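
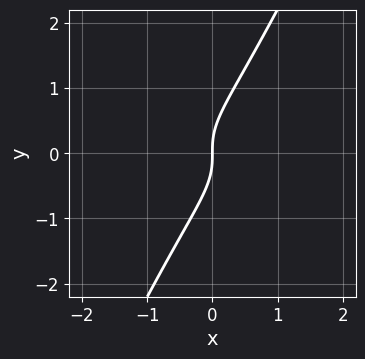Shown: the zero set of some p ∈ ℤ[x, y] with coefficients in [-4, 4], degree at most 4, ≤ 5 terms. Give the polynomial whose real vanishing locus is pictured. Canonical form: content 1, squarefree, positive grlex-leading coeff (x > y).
First, degree: no degree-2 curve has this shape, so deg p = 3.
Next, from the visible intercepts: one y-axis crossing is at y = 0; it meets the x-axis at x = 0 (among the integer gridlines).
Finally, putting this together gives p.

2*x*y^2 - y^3 + x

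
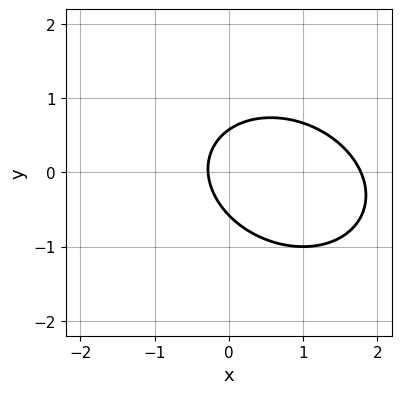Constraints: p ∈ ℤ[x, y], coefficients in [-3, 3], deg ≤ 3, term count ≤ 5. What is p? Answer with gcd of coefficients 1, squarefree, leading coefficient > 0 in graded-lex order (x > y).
2*x^2 + x*y + 3*y^2 - 3*x - 1

deg p = 2. No degree-1 curve has this shape.
The integer polynomial consistent with all of this is the stated p.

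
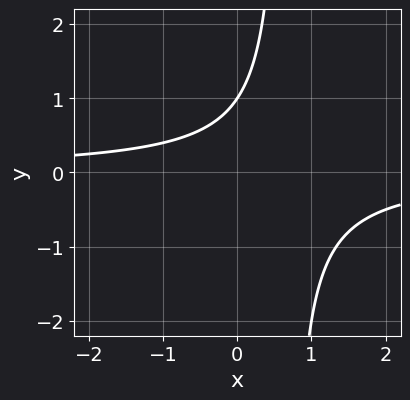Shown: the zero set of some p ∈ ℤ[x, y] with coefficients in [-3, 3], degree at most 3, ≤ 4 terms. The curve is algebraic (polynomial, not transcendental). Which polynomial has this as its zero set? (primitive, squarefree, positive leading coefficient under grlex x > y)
1. deg p = 2. The shape is more complex than any degree-1 curve.
2. From the axis intercepts and sections: it meets the y-axis at y = 1 (among the integer gridlines); no x-intercept at any integer in the box.
3. Fitting integer coefficients to these (and the overall shape) gives p.

3*x*y - 2*y + 2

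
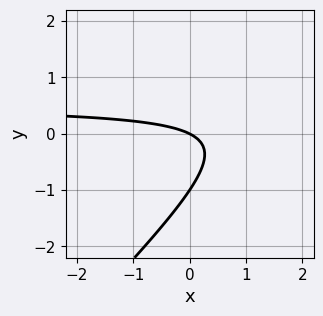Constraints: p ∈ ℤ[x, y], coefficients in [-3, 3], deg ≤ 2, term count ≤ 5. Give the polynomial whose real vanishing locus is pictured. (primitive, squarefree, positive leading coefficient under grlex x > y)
2*x*y - 2*y^2 - x - 2*y

1. Degree: a generic line meets the curve in up to 2 points, so deg p = 2.
2. From the axis intercepts and sections: the y-axis gridline crossings are at y ∈ {-1, 0}; it crosses the x-axis at the gridline x = 0.
3. Fitting integer coefficients to these (and the overall shape) gives p.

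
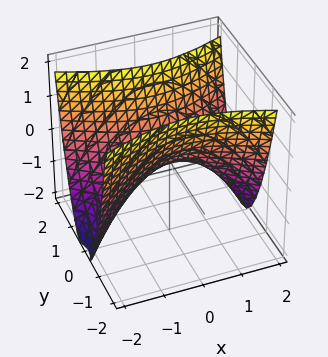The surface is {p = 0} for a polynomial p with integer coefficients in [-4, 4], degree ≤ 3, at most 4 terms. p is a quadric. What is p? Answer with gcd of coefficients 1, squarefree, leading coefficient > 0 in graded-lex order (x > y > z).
(a) deg p = 2. A saddle surface; a quadric.
(b) Symmetries: mirror symmetry x ↦ −x ⇒ only even powers of x; it's symmetric under y → −y, forcing even powers of y.
(c) From the visible intercepts: it crosses the z-axis at the gridline z = 0; it crosses the y-axis at the gridline y = 0; it meets the x-axis at x = 0 (among the integer gridlines).
(d) Assembling these constraints gives the stated polynomial.

x^2 - 3*y^2 + 2*z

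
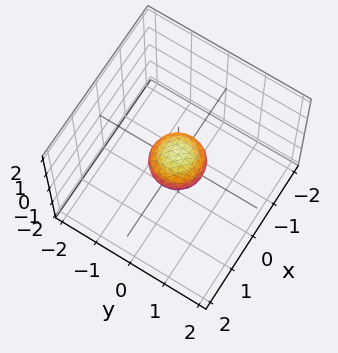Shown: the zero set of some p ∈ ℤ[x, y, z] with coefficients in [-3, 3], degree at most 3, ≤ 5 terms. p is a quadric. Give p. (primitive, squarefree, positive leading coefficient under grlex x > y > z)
2*x^2 + 2*y^2 + 3*z^2 - 1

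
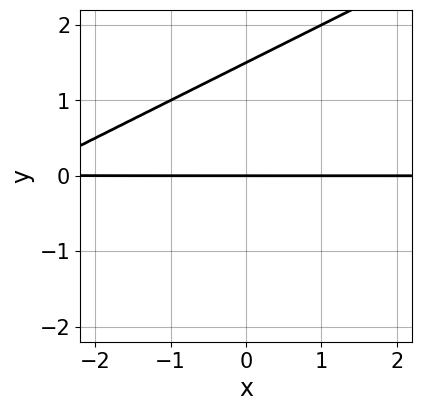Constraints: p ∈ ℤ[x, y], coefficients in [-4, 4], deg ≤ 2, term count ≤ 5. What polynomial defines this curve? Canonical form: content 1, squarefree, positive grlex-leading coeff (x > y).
x*y - 2*y^2 + 3*y

1. Degree: no degree-1 curve has this shape, so deg p = 2.
2. Observable constraints: one y-axis crossing is at y = 0; the visible x-axis segment lies entirely on the curve.
3. The integer polynomial consistent with all of this is the stated p.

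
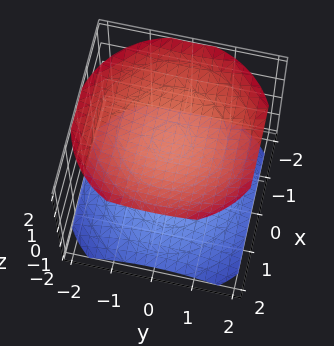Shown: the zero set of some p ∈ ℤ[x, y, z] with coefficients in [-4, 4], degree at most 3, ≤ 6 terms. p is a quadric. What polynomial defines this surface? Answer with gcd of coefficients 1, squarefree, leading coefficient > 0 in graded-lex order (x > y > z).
First, the picture has 2 separate pieces. Treating them together as one polynomial.
Then, deg p = 2. Two separate bowl-shaped sheets opening away from each other; a quadric.
Next, symmetries: rotational symmetry about the z-axis ⇒ p depends on x, y only through x² + y²; the z ↦ −z reflection is a symmetry, so z appears only in even powers.
Then, from the visible intercepts: the surface avoids every integer x-axis point in the box; it misses every integer gridline on the y-axis.
Finally, assembling these constraints gives the stated polynomial.

x^2 + y^2 - 2*z^2 + 3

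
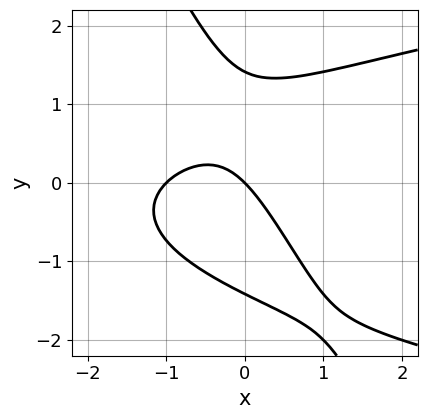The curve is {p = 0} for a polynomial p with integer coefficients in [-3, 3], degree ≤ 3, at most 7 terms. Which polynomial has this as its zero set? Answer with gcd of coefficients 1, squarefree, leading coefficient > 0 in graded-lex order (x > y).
2*x*y^2 + y^3 - 2*x^2 - 2*x - 2*y

(a) deg p = 3. No degree-2 curve has this shape.
(b) From the axis intercepts and sections: the x-axis gridline crossings are at x ∈ {-1, 0}; one y-axis crossing is at y = 0.
(c) Matching integer coefficients to the picture gives p.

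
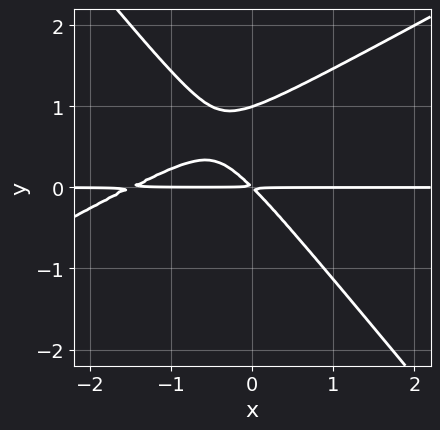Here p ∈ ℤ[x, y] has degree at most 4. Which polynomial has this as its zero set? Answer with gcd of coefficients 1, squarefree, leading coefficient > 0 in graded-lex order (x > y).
(a) The degree is 3 — a generic line meets the curve in up to 3 points.
(b) From the axis intercepts and sections: it crosses the y-axis at the gridline y = 1; the visible x-axis segment lies entirely on the curve.
(c) Solving for integer coefficients yields p as stated.

2*x^2*y - 2*x*y^2 - 3*y^3 + 3*x*y + 3*y^2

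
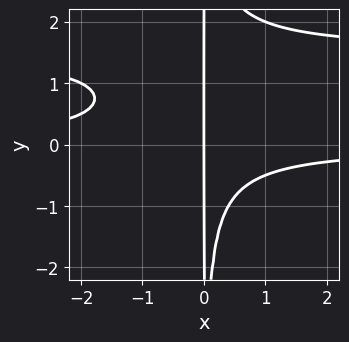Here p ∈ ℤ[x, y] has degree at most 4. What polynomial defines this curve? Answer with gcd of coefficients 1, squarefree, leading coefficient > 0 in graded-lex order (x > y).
2*x^2*y^2 - 3*x^2*y - 2*x

Degree: the shape is more complex than any degree-3 curve, so deg p = 4.
Observable constraints: it meets the x-axis at x = 0 (among the integer gridlines); every point of the y-axis in the box is on the curve.
Fitting integer coefficients to these (and the overall shape) gives p.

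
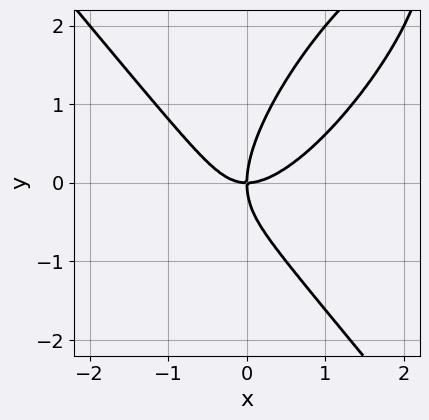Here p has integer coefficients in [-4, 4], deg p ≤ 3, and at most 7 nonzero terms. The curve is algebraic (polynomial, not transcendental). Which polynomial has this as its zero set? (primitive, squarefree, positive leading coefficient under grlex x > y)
2*x^3 - x^2*y - x*y^2 + y^3 - 2*x*y

The degree is 3 — the shape is more complex than any degree-2 curve.
Observable constraints: one y-axis crossing is at y = 0; it meets the x-axis at x = 0 (among the integer gridlines).
These observations pin down the coefficients.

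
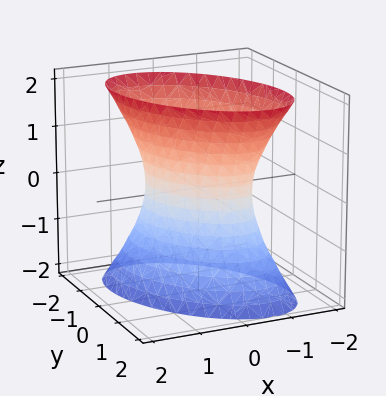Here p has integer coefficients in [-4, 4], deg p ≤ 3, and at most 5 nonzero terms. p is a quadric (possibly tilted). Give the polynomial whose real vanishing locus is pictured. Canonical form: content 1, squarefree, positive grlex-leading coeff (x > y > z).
3*x^2 + 2*x*y + 2*y^2 - z^2 - 2

1. The degree is 2 — the shape is more complex than any degree-1 surface.
2. Observable constraints: among the integer gridlines, it crosses the y-axis at y ∈ {-1, 1}; no z-intercept at any integer in the box.
3. Solving for integer coefficients yields p as stated.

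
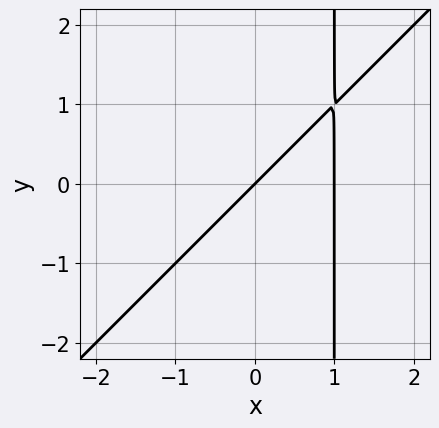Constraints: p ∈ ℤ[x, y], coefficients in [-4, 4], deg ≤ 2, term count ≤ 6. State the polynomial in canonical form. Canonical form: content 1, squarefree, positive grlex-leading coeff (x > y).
First, degree: the shape is more complex than any degree-1 curve, so deg p = 2.
Then, observable constraints: the x-axis gridline crossings are at x ∈ {0, 1}; it crosses the y-axis at the gridline y = 0.
Finally, these observations pin down the coefficients.

x^2 - x*y - x + y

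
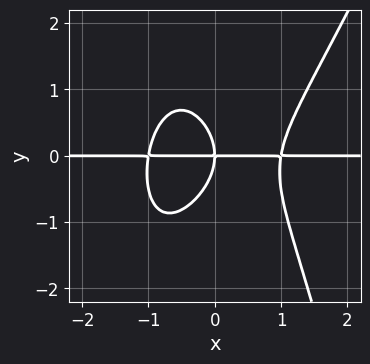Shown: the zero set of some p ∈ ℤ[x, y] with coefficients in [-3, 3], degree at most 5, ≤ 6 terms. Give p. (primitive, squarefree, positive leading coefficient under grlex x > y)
First, degree: no degree-3 curve has this shape, so deg p = 4.
Next, from the axis intercepts and sections: it crosses the y-axis at the gridline y = 0; every point of the x-axis in the box is on the curve.
Finally, assembling these constraints gives the stated polynomial.

3*x^3*y - x^2*y^2 - 2*y^3 - 3*x*y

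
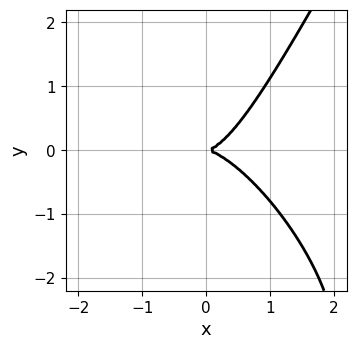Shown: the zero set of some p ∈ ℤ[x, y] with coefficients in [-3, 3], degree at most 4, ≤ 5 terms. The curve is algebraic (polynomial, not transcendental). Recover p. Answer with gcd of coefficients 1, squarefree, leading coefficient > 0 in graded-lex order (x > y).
3*x^3 + 2*x^2*y - y^3 - 3*y^2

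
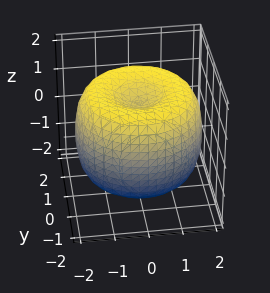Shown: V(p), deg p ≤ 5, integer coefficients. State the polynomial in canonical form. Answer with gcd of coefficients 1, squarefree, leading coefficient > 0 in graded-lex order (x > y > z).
x^4 + 2*x^2*y^2 + y^4 - 3*x^2 - 3*y^2 + 2*z^2 - 2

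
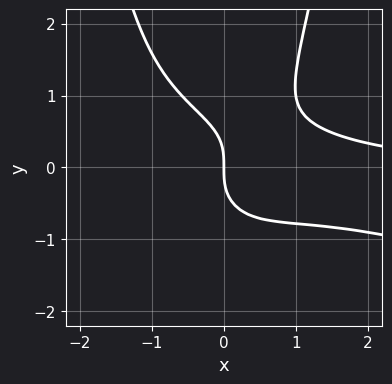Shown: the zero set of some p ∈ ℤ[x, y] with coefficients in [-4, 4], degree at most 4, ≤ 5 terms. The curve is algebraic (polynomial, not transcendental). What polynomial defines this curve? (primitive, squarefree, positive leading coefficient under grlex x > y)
x^3*y + 3*x^2*y^2 - 2*y^3 - 2*x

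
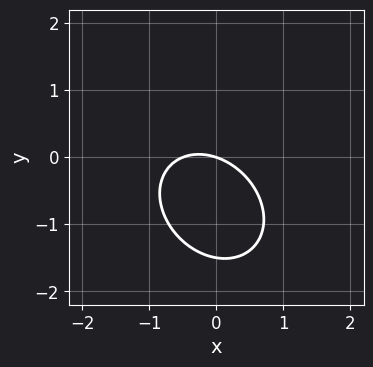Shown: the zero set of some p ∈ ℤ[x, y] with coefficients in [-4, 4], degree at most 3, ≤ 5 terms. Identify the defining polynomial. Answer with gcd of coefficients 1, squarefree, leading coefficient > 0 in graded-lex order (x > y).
2*x^2 + x*y + 2*y^2 + x + 3*y

(a) deg p = 2. The shape is more complex than any degree-1 curve.
(b) Reading off the gridlines: it crosses the y-axis at the gridline y = 0; it meets the x-axis at x = 0 (among the integer gridlines).
(c) Fitting integer coefficients to these (and the overall shape) gives p.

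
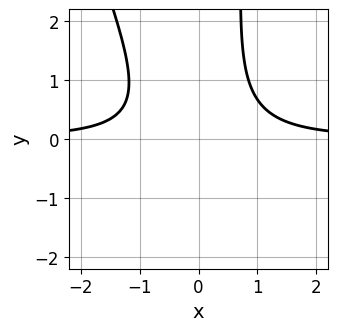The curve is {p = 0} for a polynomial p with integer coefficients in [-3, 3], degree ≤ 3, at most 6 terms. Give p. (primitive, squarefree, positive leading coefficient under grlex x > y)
3*x^2*y + x*y^2 - y^2 - 2

(a) The degree is 3 — a generic line meets the curve in up to 3 points.
(b) Observable constraints: no x-intercept at any integer in the box; it misses every integer gridline on the y-axis.
(c) Assembling these constraints gives the stated polynomial.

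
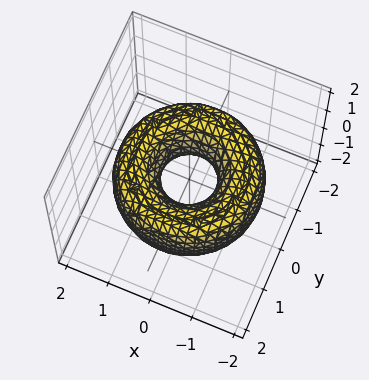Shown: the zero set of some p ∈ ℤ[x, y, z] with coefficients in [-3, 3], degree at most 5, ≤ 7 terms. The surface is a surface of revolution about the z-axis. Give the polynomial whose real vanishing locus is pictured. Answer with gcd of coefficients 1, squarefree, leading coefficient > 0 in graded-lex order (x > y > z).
x^4 + 2*x^2*y^2 + y^4 - 3*x^2 - 3*y^2 + 2*z^2 + 1

First, degree: the shape is more complex than any degree-3 surface, so deg p = 4.
Then, by symmetry, the surface is invariant under rotation about z: p = q(x² + y², z).
Next, from the axis intercepts and sections: a circular section at z = 0 has radius between 0 and 1; the surface avoids every integer z-axis point in the box.
Finally, solving for integer coefficients yields p as stated.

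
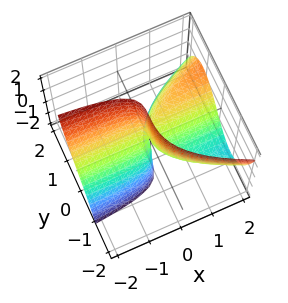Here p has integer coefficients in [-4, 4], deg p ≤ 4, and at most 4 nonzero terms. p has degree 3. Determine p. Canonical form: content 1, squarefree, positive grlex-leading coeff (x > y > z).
deg p = 3. No degree-2 surface has this shape.
From the axis intercepts and sections: the visible z-axis segment lies entirely on the surface; it crosses the y-axis at the gridline y = 0; every point of the x-axis in the box is on the surface.
Fitting integer coefficients to these (and the overall shape) gives p.

2*y^3 - 3*x*y + 2*x*z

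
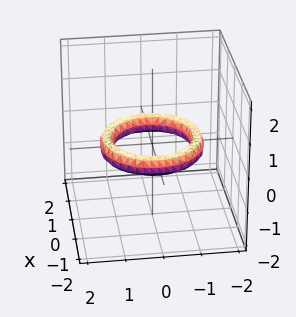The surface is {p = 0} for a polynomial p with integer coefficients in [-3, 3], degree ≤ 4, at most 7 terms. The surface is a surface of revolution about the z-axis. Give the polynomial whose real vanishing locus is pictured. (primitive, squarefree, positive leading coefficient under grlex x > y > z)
x^4 + 2*x^2*y^2 + y^4 - 3*x^2 - 3*y^2 + 3*z^2 + 2

1. deg p = 4. A generic line meets the surface in up to 4 points.
2. Symmetries: the z-axis is an axis of rotation, so x and y enter only as x² + y².
3. Checking where it meets the axes: no z-intercept at any integer in the box; a circular section at z = 0 has radius exactly 1.
4. The integer polynomial consistent with all of this is the stated p. Check: (0, -1, 0) on the y-axis lies on the surface, and p(0, -1, 0) = 0. ✓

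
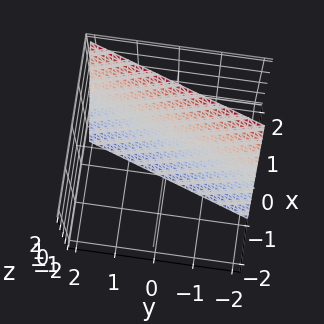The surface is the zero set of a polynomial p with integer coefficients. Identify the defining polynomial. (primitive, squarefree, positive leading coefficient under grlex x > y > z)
3*x - y - z - 2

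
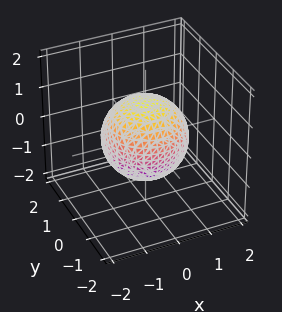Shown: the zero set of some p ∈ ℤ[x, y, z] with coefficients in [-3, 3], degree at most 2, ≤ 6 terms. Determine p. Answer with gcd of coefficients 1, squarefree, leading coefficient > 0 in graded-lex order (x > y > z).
2*x^2 + 2*y^2 + 2*z^2 - 3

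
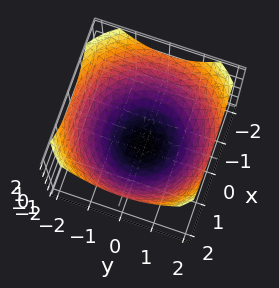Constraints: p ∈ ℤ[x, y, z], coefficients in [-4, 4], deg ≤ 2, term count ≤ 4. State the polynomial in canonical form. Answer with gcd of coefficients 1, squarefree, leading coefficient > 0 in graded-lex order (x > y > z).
x^2 + y^2 - 2*z - 3

deg p = 2. The shape is more complex than any degree-1 surface.
Symmetries: every cross-section ⟂ z is a circle, so x, y appear only via x² + y².
Against the integer gridlines: a circular section at z = 0 has radius between 1 and 2.
The integer polynomial consistent with all of this is the stated p.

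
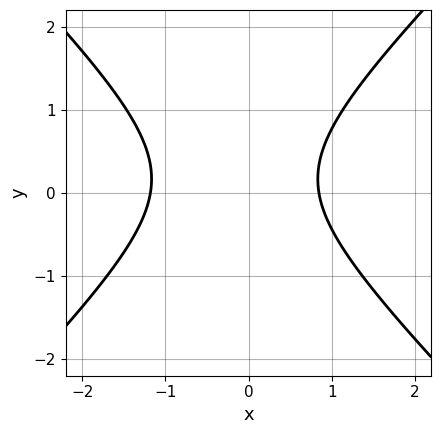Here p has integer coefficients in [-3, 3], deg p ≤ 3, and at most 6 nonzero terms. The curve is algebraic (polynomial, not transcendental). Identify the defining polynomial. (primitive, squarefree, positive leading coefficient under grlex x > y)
3*x^2 - 3*y^2 + x + y - 3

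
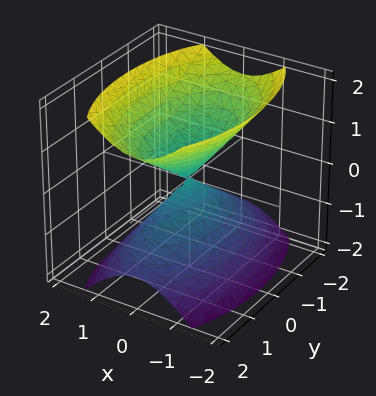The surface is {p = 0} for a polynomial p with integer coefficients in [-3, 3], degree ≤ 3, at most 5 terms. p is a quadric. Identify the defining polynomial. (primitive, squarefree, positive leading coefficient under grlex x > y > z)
3*x^2 + y^2 - 2*z^2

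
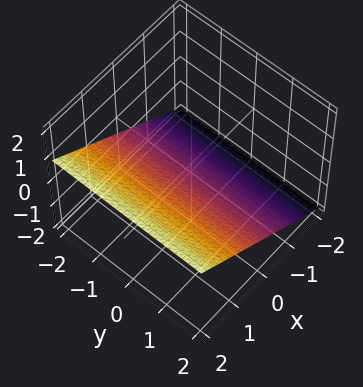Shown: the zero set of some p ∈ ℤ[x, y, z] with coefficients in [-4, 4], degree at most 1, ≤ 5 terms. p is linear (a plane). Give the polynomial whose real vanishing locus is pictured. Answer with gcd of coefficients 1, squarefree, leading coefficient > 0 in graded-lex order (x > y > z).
2*x - 3*z - 2

deg p = 1.
From the visible intercepts: it misses every integer gridline on the y-axis; it meets the x-axis at x = 1 (among the integer gridlines).
Matching integer coefficients to the picture gives p.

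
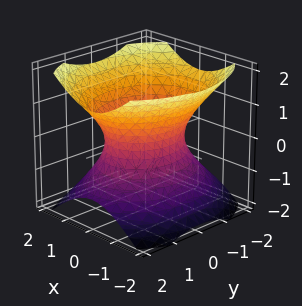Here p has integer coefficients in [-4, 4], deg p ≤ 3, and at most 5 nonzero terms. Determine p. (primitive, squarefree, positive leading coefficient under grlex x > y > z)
First, degree: one connected sheet with a waist; a quadric, so deg p = 2.
Next, symmetries: the y ↦ −y reflection is a symmetry, so y appears only in even powers; mirror symmetry x ↦ −x ⇒ only even powers of x; it's symmetric under z → −z, forcing even powers of z.
Then, from the axis intercepts and sections: among the integer gridlines, it crosses the x-axis at x ∈ {-1, 1}; it misses every integer gridline on the z-axis.
Finally, the integer polynomial consistent with all of this is the stated p.

3*x^2 + 2*y^2 - 3*z^2 - 3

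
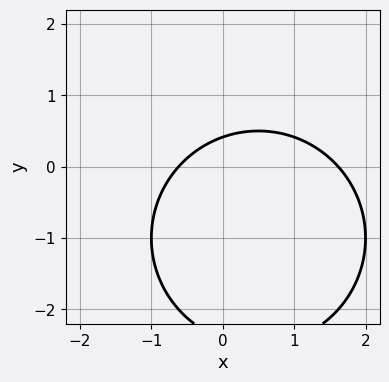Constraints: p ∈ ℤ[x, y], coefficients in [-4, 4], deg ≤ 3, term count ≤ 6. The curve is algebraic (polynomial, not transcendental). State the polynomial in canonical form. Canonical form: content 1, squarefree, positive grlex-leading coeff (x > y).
x^2 + y^2 - x + 2*y - 1

The degree is 2 — the shape is more complex than any degree-1 curve.
Matching integer coefficients to the picture gives p.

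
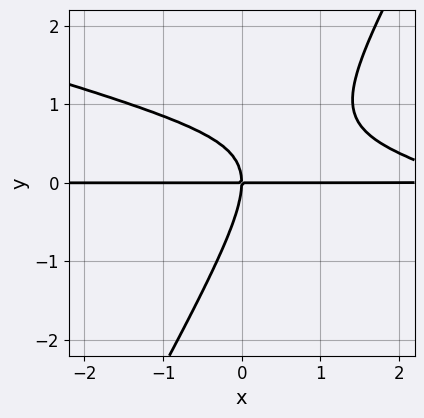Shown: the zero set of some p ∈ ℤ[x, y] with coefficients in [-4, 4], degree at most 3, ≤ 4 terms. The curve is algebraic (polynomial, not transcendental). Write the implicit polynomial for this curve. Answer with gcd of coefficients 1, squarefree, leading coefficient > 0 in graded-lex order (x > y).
1. Degree: no degree-2 curve has this shape, so deg p = 3.
2. Reading off the gridlines: every point of the x-axis in the box is on the curve; one y-axis crossing is at y = 0.
3. Together with the visible shape, these determine p as stated.

x^2*y + 3*x*y^2 - 2*y^3 - 3*x*y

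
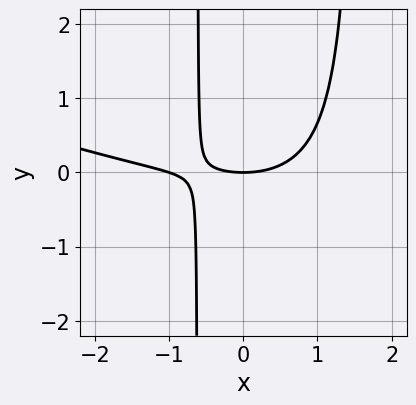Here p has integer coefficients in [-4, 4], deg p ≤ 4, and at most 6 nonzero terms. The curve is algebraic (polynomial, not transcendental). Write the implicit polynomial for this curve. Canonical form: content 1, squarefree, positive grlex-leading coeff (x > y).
x^3 + 3*x^2*y + x^2 - 3*x*y - 3*y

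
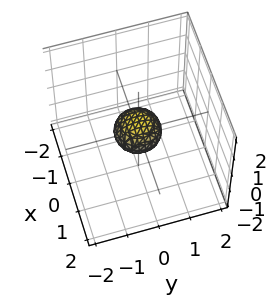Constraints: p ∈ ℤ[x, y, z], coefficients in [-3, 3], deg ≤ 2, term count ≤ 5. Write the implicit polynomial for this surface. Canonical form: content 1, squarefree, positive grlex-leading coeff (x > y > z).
2*x^2 + 2*y^2 + 3*z^2 - 1

(a) deg p = 2. Bounded and convex; a quadric.
(b) By symmetry, the surface is invariant under rotation about z: p = q(x² + y², z); the z ↦ −z reflection is a symmetry, so z appears only in even powers.
(c) From the axis intercepts and sections: a circular section at z = 0 has radius between 0 and 1.
(d) Fitting integer coefficients to these (and the overall shape) gives p.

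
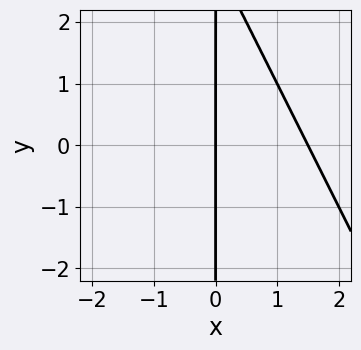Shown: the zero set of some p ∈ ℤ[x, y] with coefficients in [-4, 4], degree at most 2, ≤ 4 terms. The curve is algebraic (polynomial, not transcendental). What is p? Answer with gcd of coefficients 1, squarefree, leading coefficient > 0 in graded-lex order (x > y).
2*x^2 + x*y - 3*x

1. The degree is 2 — the shape is more complex than any degree-1 curve.
2. From the axis intercepts and sections: the visible y-axis segment lies entirely on the curve; one x-axis crossing is at x = 0.
3. These observations pin down the coefficients.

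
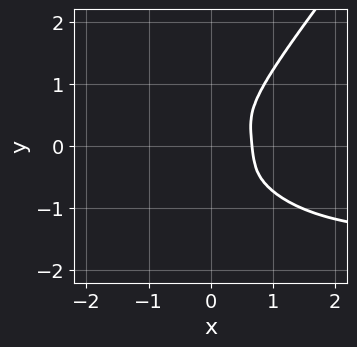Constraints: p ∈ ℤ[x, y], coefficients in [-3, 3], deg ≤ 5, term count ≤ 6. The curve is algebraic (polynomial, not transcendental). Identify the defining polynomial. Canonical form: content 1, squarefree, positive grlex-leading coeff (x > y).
1. deg p = 4. The shape is more complex than any degree-3 curve.
2. Solving for integer coefficients yields p as stated.

2*x^3*y - y^4 + 3*x^3 - x^2*y - 2*x^2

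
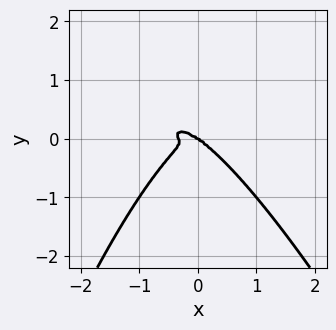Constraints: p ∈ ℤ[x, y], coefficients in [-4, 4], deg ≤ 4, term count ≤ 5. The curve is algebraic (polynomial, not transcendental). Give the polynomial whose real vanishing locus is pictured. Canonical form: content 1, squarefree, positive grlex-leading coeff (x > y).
1. deg p = 4.
2. From the visible intercepts: one x-axis crossing is at x = 0; it crosses the y-axis at the gridline y = 0.
3. The integer polynomial consistent with all of this is the stated p.

3*x^4 + x^3*y + x^3 + 3*y^3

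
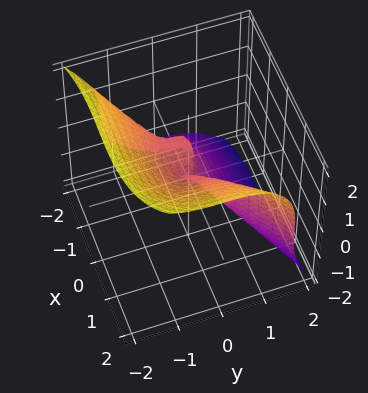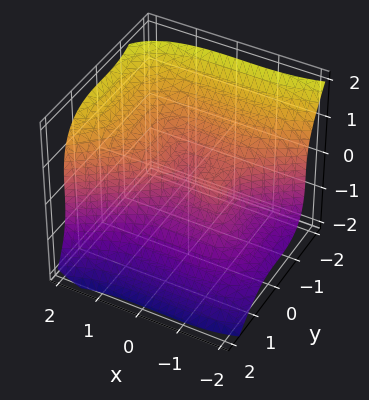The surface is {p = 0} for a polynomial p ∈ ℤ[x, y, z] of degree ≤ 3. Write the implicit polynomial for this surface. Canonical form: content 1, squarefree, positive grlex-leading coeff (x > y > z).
1. Degree: a generic line meets the surface in up to 3 points, so deg p = 3.
2. Against the integer gridlines: one y-axis crossing is at y = 0; among the integer gridlines, it crosses the x-axis at x ∈ {-1, 0}; it meets the z-axis at z = 0 (among the integer gridlines).
3. Together with the visible shape, these determine p as stated.

x^3 - 3*y^3 - 2*z^3 + x^2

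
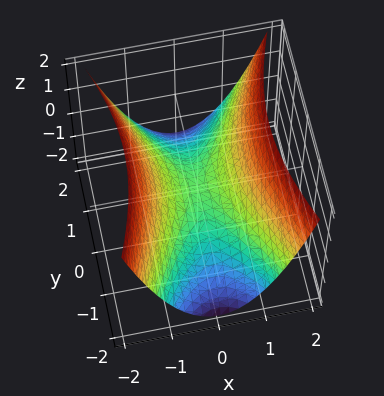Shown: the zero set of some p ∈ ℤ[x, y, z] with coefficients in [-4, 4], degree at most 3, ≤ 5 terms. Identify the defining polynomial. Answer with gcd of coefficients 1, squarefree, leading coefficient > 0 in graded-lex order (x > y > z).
3*x^2 - y^2 - 3*z

1. Degree: a saddle surface; a quadric, so deg p = 2.
2. Symmetries: the y ↦ −y reflection is a symmetry, so y appears only in even powers; the x ↦ −x reflection is a symmetry, so x appears only in even powers.
3. Against the integer gridlines: it meets the x-axis at x = 0 (among the integer gridlines); it meets the y-axis at y = 0 (among the integer gridlines).
4. Solving for integer coefficients yields p as stated.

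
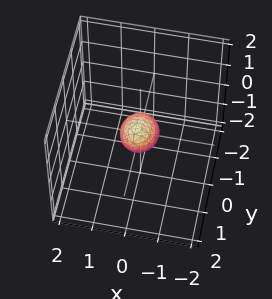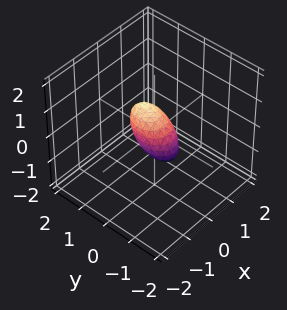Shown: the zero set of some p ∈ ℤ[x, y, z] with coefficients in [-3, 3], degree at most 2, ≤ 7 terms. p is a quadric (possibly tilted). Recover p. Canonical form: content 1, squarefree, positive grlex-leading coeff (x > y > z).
3*x^2 + 2*y^2 - 2*y*z + 2*z^2 - 1

(a) The degree is 2 — a generic line meets the surface in up to 2 points.
(b) The integer polynomial consistent with all of this is the stated p.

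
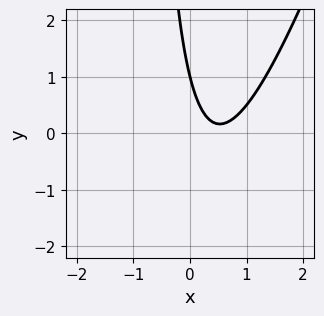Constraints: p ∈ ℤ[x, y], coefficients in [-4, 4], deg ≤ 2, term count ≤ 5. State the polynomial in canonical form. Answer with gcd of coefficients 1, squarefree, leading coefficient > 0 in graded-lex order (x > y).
3*x^2 - x*y - 3*x - y + 1

1. The degree is 2 — the shape is more complex than any degree-1 curve.
2. Reading off the gridlines: one y-axis crossing is at y = 1; the curve avoids every integer x-axis point in the box.
3. Together with the visible shape, these determine p as stated.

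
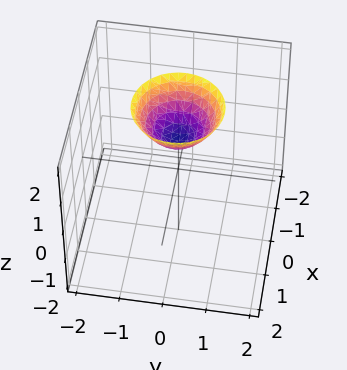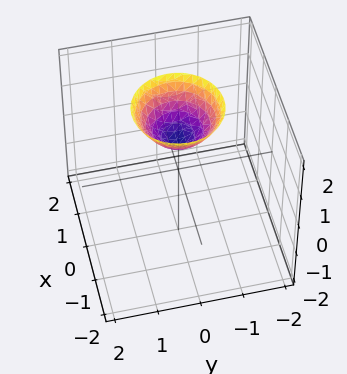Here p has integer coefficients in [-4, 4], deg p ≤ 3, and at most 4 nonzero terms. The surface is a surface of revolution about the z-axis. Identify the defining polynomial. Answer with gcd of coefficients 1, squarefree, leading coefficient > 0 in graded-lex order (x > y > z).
x^2 + y^2 - z + 1

The degree is 2 — a generic line meets the surface in up to 2 points.
Symmetry: every cross-section ⟂ z is a circle, so x, y appear only via x² + y².
Reading off the gridlines: the surface avoids every integer x-axis point in the box; it crosses the z-axis at the gridline z = 1; a circular section at z = 2 has radius exactly 1.
Solving for integer coefficients yields p as stated.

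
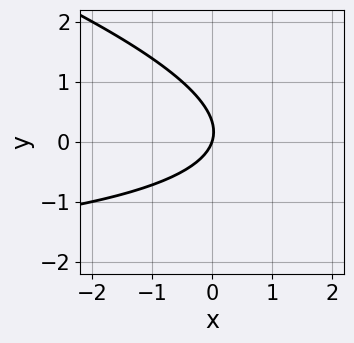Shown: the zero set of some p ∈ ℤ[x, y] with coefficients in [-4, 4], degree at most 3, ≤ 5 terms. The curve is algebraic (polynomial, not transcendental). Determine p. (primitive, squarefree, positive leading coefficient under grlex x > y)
x*y + 3*y^2 + 3*x - y

First, the degree is 2 — a generic line meets the curve in up to 2 points.
Then, against the integer gridlines: one y-axis crossing is at y = 0; it meets the x-axis at x = 0 (among the integer gridlines).
Finally, the integer polynomial consistent with all of this is the stated p.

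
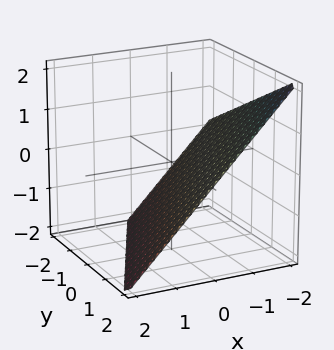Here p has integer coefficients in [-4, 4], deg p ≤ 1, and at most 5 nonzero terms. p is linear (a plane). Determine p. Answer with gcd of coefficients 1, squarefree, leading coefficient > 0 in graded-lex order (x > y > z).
(a) Degree: every cross-section is a straight line — this is a plane, so deg p = 1.
(b) Reading off the gridlines: one x-axis crossing is at x = -1; it meets the y-axis at y = 2 (among the integer gridlines).
(c) The integer polynomial consistent with all of this is the stated p.

2*x - y + 2*z + 2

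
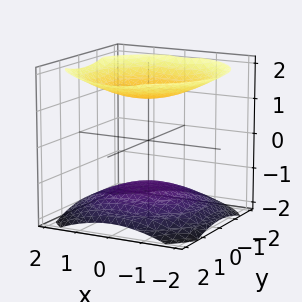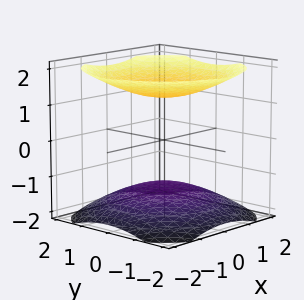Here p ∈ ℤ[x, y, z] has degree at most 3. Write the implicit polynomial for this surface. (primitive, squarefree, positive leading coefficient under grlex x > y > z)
x^2 + y^2 - 2*z^2 + 3

I count 2 distinct pieces. Treating them together as one polynomial.
deg p = 2. Two separate bowl-shaped sheets opening away from each other; a quadric.
Symmetries: rotational symmetry about the z-axis ⇒ p depends on x, y only through x² + y²; mirror symmetry z ↦ −z ⇒ only even powers of z.
Reading off the gridlines: no y-intercept at any integer in the box; it misses every integer gridline on the x-axis.
Putting this together gives p.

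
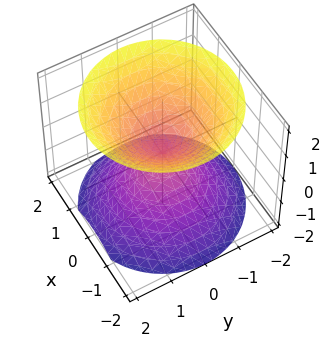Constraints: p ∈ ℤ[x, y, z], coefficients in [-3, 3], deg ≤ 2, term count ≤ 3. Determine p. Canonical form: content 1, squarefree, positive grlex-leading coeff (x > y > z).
x^2 + y^2 - z^2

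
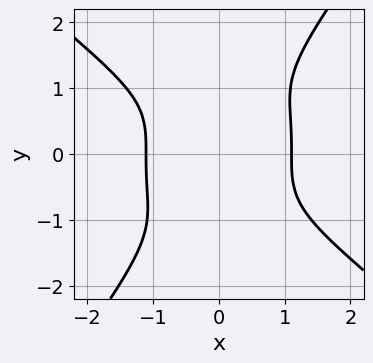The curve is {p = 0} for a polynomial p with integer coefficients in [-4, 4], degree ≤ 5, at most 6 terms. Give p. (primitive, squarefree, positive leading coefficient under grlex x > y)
The degree is 4 — the shape is more complex than any degree-3 curve.
Observable constraints: no y-intercept at any integer in the box.
Matching integer coefficients to the picture gives p.

2*x^4 + 2*x*y^3 - 2*y^4 - 3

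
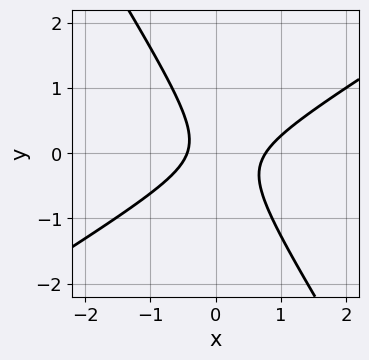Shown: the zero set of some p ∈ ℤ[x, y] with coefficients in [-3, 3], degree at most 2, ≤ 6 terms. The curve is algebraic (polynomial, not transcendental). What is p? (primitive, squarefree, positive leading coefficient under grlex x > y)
1. Degree: a generic line meets the curve in up to 2 points, so deg p = 2.
2. Observable constraints: the curve avoids every integer y-axis point in the box.
3. These observations pin down the coefficients.

3*x^2 - 3*x*y - 3*y^2 - x - 1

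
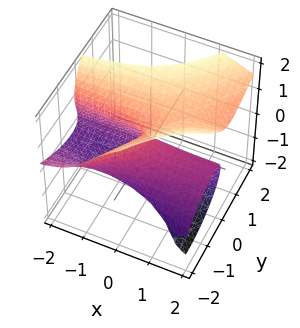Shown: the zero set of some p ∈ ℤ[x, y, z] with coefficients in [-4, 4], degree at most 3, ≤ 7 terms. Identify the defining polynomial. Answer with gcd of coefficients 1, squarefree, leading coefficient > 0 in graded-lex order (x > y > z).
2*x*y*z + 2*z^3 - 2*y^2 - 3*z^2 - 3*y

First, deg p = 3. A generic line meets the surface in up to 3 points.
Next, from the visible intercepts: it crosses the z-axis at the gridline z = 0; the visible x-axis segment lies entirely on the surface; it crosses the y-axis at the gridline y = 0.
Finally, solving for integer coefficients yields p as stated.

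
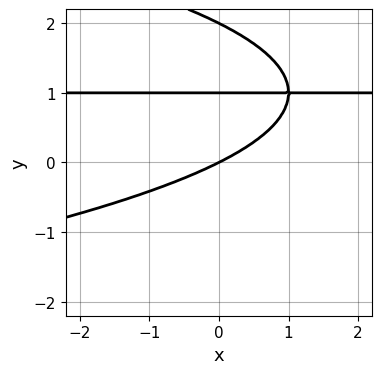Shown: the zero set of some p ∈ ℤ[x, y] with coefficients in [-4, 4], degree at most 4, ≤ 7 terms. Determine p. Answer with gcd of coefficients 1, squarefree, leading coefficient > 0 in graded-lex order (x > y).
y^3 + x*y - 3*y^2 - x + 2*y

1. The degree is 3 — a generic line meets the curve in up to 3 points.
2. From the axis intercepts and sections: one x-axis crossing is at x = 0; among the integer gridlines, it crosses the y-axis at y ∈ {0, 1, 2}.
3. These observations pin down the coefficients.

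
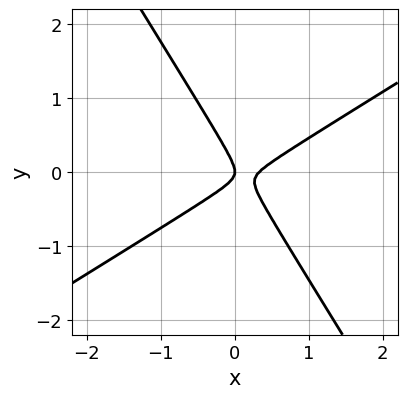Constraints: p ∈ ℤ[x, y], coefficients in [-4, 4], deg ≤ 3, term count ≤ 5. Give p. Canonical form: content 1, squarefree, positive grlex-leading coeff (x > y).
1. Degree: a generic line meets the curve in up to 2 points, so deg p = 2.
2. Observable constraints: it meets the y-axis at y = 0 (among the integer gridlines); it meets the x-axis at x = 0 (among the integer gridlines).
3. Putting this together gives p.

3*x^2 - 3*x*y - 3*y^2 - x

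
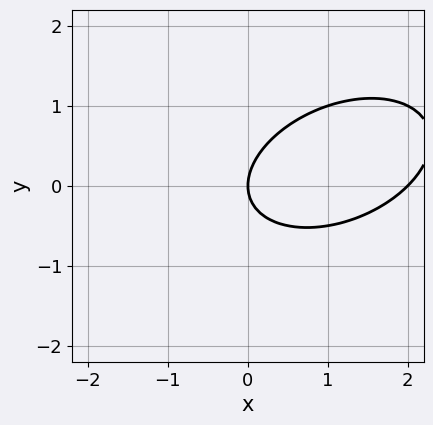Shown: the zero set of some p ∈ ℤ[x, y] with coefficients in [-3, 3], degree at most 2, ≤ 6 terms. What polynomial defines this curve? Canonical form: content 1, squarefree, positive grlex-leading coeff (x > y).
x^2 - x*y + 2*y^2 - 2*x

(a) The degree is 2 — no degree-1 curve has this shape.
(b) From the visible intercepts: it meets the y-axis at y = 0 (among the integer gridlines); the x-axis gridline crossings are at x ∈ {0, 2}.
(c) Fitting integer coefficients to these (and the overall shape) gives p.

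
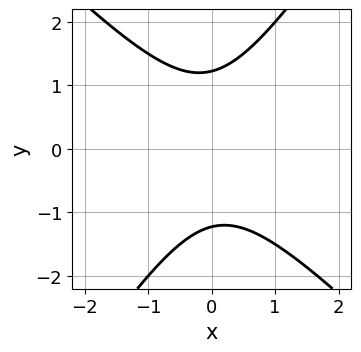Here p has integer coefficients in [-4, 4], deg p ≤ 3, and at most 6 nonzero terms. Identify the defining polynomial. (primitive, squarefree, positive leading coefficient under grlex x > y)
3*x^2 + x*y - 2*y^2 + 3

The degree is 2 — the shape is more complex than any degree-1 curve.
Reading off the gridlines: no x-intercept at any integer in the box.
The integer polynomial consistent with all of this is the stated p.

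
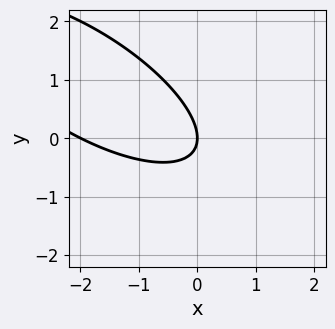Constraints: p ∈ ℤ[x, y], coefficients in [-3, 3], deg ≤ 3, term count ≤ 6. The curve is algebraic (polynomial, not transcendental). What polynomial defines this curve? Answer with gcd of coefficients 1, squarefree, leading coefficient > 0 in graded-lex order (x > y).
First, deg p = 2.
Next, from the axis intercepts and sections: the x-axis gridline crossings are at x ∈ {-2, 0}; one y-axis crossing is at y = 0.
Finally, together with the visible shape, these determine p as stated.

x^2 + 2*x*y + 2*y^2 + 2*x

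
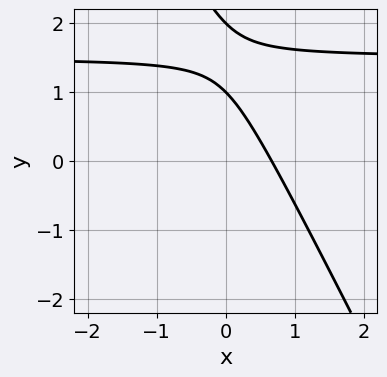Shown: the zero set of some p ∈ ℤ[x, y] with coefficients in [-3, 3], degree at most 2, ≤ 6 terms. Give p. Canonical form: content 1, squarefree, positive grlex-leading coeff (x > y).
2*x*y + y^2 - 3*x - 3*y + 2

Degree: the shape is more complex than any degree-1 curve, so deg p = 2.
Against the integer gridlines: the y-axis gridline crossings are at y ∈ {1, 2}.
Fitting integer coefficients to these (and the overall shape) gives p.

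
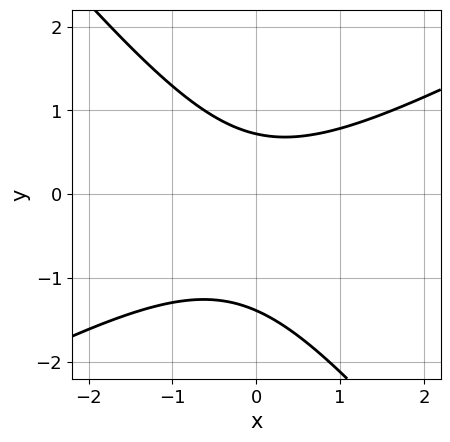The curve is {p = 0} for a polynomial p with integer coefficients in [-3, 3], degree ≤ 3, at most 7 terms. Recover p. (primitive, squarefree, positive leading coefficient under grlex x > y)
deg p = 2.
From the axis intercepts and sections: no x-intercept at any integer in the box.
Fitting integer coefficients to these (and the overall shape) gives p.

2*x^2 - 2*x*y - 3*y^2 - 2*y + 3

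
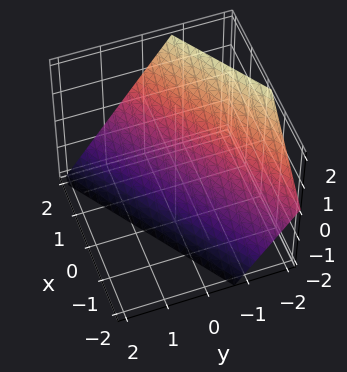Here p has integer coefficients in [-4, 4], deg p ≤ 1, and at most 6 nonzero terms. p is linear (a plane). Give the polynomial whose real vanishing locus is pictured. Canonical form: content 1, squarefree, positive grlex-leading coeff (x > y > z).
2*x - 3*y - 2*z - 2

Degree: the surface is flat (a plane), so deg p = 1.
From the axis intercepts and sections: it crosses the z-axis at the gridline z = -1; it crosses the x-axis at the gridline x = 1.
Assembling these constraints gives the stated polynomial.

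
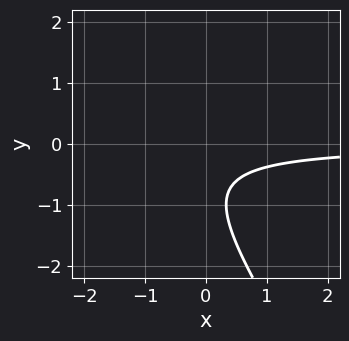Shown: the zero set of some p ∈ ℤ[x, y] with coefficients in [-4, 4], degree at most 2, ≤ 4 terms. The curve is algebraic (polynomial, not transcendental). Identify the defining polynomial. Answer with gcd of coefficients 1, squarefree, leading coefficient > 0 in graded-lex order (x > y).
1. Degree: a generic line meets the curve in up to 2 points, so deg p = 2.
2. Checking where it meets the axes: the curve avoids every integer x-axis point in the box; the curve avoids every integer y-axis point in the box.
3. Solving for integer coefficients yields p as stated.

3*x*y + 2*y^2 + 3*y + 2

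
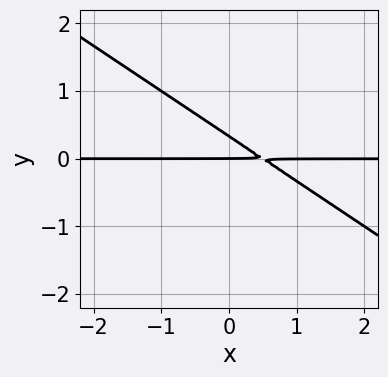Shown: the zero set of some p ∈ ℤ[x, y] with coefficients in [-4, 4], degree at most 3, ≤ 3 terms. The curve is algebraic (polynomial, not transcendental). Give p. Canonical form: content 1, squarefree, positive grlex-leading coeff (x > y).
2*x*y + 3*y^2 - y

(a) The degree is 2 — no degree-1 curve has this shape.
(b) Observable constraints: the visible x-axis segment lies entirely on the curve; one y-axis crossing is at y = 0.
(c) Fitting integer coefficients to these (and the overall shape) gives p.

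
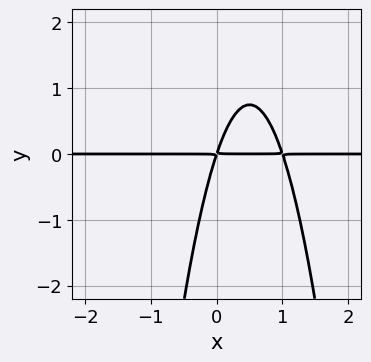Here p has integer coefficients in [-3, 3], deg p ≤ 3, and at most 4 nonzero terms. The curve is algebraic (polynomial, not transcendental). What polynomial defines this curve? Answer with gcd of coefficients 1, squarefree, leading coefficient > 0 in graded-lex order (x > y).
deg p = 3.
From the axis intercepts and sections: every point of the x-axis in the box is on the curve.
Matching integer coefficients to the picture gives p.

3*x^2*y - 3*x*y + y^2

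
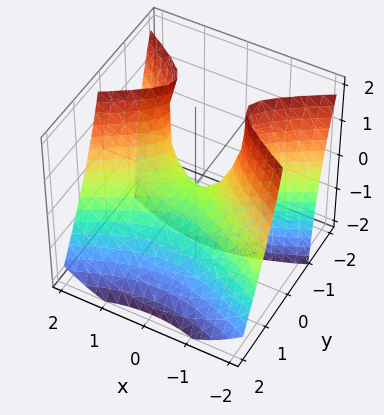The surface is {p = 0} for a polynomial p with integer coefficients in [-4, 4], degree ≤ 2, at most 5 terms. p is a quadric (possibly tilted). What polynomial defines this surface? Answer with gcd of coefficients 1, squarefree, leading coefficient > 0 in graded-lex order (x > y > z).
1. deg p = 2. No degree-1 surface has this shape.
2. From the axis intercepts and sections: it crosses the y-axis at the gridline y = 0; it meets the x-axis at x = 0 (among the integer gridlines); it crosses the z-axis at the gridline z = 0.
3. Solving for integer coefficients yields p as stated.

x^2 - 3*y^2 - 2*y*z - z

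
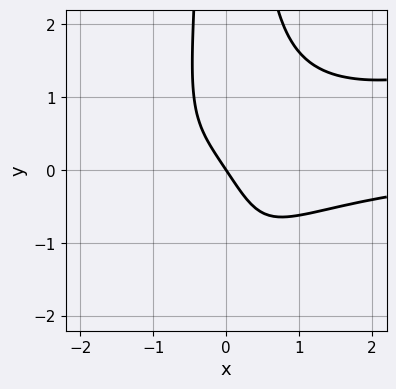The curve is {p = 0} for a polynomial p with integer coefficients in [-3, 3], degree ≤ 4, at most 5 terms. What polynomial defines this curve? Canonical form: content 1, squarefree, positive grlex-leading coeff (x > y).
x^3*y - 3*x^2*y^2 + 3*x + 2*y

Degree: no degree-3 curve has this shape, so deg p = 4.
Against the integer gridlines: it crosses the x-axis at the gridline x = 0; it crosses the y-axis at the gridline y = 0.
Fitting integer coefficients to these (and the overall shape) gives p.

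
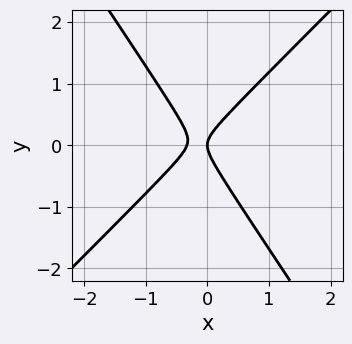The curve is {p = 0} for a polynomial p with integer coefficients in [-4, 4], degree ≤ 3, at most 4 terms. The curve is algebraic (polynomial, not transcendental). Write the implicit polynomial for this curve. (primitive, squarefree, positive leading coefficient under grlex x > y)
3*x^2 - x*y - 2*y^2 + x

(a) The degree is 2 — the shape is more complex than any degree-1 curve.
(b) Against the integer gridlines: one y-axis crossing is at y = 0; it meets the x-axis at x = 0 (among the integer gridlines).
(c) Solving for integer coefficients yields p as stated.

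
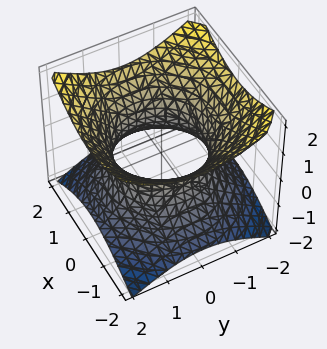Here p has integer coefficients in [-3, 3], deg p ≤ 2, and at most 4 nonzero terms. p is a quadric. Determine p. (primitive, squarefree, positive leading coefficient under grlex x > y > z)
2*x^2 + 2*y^2 - 3*z^2 - 3

(a) The degree is 2 — one connected sheet with a waist; a quadric.
(b) Symmetries: the z ↦ −z reflection is a symmetry, so z appears only in even powers; the z-axis is an axis of rotation, so x and y enter only as x² + y².
(c) Reading off the gridlines: no z-intercept at any integer in the box; a circular section at z = 0 has radius between 1 and 2.
(d) Matching integer coefficients to the picture gives p.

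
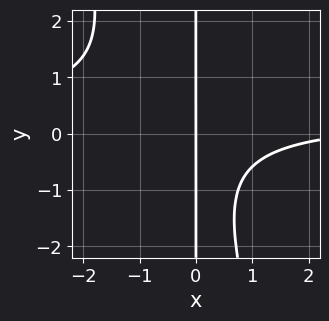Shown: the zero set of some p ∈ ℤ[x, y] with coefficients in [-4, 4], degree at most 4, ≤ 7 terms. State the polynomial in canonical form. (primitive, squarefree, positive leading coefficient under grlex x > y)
(a) The degree is 3 — a generic line meets the curve in up to 3 points.
(b) Against the integer gridlines: it meets the x-axis at x = 0 (among the integer gridlines); the visible y-axis segment lies entirely on the curve.
(c) Matching integer coefficients to the picture gives p.

3*x^2*y + x*y^2 - x^2 + x*y + 3*x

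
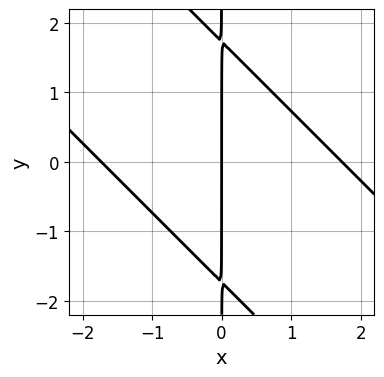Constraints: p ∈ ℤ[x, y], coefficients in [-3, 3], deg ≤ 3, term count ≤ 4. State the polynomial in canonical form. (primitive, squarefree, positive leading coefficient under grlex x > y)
x^3 + 2*x^2*y + x*y^2 - 3*x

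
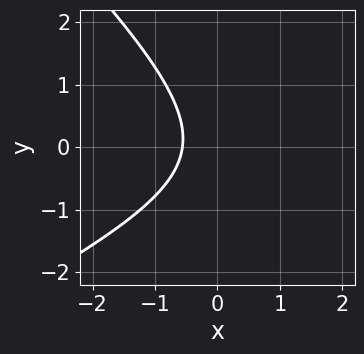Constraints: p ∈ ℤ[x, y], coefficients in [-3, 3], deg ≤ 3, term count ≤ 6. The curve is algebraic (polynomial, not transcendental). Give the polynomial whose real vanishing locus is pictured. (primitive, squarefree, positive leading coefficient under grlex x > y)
Degree: a generic line meets the curve in up to 2 points, so deg p = 2.
Against the integer gridlines: no y-intercept at any integer in the box.
Together with the visible shape, these determine p as stated.

x^2 - x*y - 2*y^2 - 3*x - 2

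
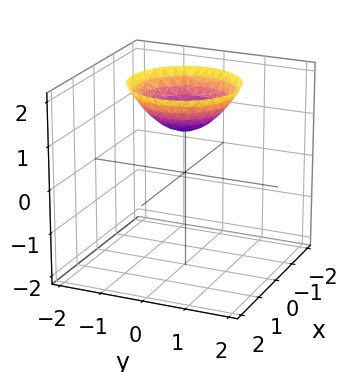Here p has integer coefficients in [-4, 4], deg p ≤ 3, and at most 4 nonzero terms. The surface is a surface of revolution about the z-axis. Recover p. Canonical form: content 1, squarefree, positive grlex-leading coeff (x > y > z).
2*x^2 + 2*y^2 - 3*z + 3

1. Degree: the shape is more complex than any degree-1 surface, so deg p = 2.
2. Symmetries: every cross-section ⟂ z is a circle, so x, y appear only via x² + y².
3. Reading off the gridlines: it crosses the z-axis at the gridline z = 1; it misses every integer gridline on the x-axis; a circular section at z = 2 has radius between 1 and 2; it misses every integer gridline on the y-axis.
4. Solving for integer coefficients yields p as stated.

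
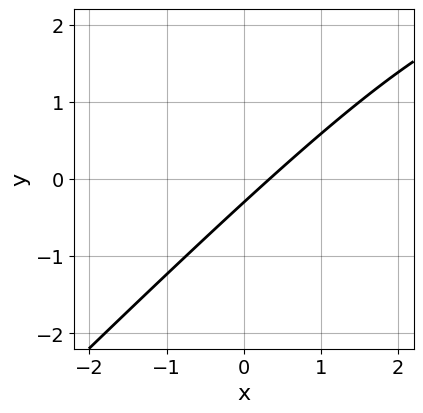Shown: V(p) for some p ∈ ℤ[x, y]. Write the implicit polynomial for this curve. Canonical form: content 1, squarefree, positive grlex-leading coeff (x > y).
First, degree: no degree-1 curve has this shape, so deg p = 2.
Finally, the integer polynomial consistent with all of this is the stated p.

x*y - y^2 - 3*x + 3*y + 1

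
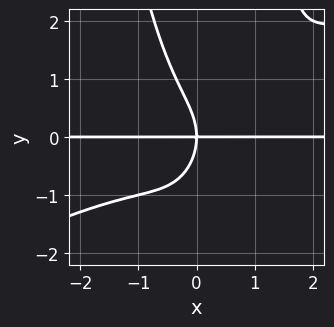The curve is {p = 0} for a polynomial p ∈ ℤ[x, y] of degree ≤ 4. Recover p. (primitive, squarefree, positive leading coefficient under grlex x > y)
x^3*y - 2*x^2*y^2 + y^3 + 2*x*y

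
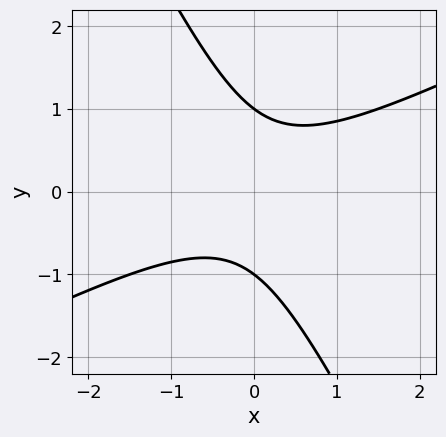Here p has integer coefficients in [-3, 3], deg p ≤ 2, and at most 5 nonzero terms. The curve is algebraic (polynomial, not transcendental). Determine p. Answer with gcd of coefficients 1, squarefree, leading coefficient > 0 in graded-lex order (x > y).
2*x^2 - 3*x*y - 2*y^2 + 2

(a) Degree: a generic line meets the curve in up to 2 points, so deg p = 2.
(b) Reading off the gridlines: no x-intercept at any integer in the box; among the integer gridlines, it crosses the y-axis at y ∈ {-1, 1}.
(c) These observations pin down the coefficients.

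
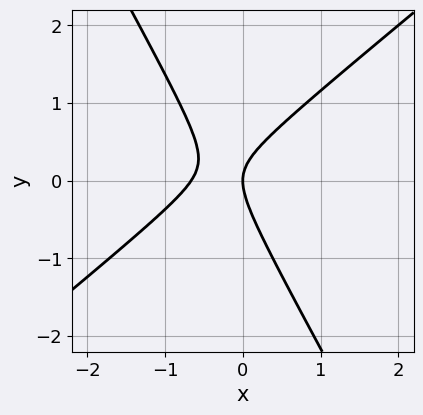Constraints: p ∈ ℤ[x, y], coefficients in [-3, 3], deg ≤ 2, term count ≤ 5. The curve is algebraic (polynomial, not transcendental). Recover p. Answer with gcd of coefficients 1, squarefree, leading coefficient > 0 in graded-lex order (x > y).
3*x^2 - 2*x*y - 2*y^2 + 2*x

(a) deg p = 2. No degree-1 curve has this shape.
(b) From the visible intercepts: it meets the x-axis at x = 0 (among the integer gridlines); it crosses the y-axis at the gridline y = 0.
(c) These observations pin down the coefficients.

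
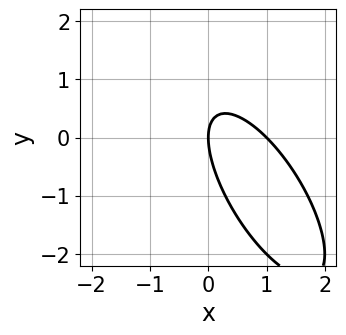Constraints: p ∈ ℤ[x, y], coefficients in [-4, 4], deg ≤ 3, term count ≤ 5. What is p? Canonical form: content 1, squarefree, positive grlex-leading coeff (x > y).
2*x^2 + 2*x*y + y^2 - 2*x

First, the degree is 2 — the shape is more complex than any degree-1 curve.
Then, from the visible intercepts: one y-axis crossing is at y = 0; among the integer gridlines, it crosses the x-axis at x ∈ {0, 1}.
Finally, solving for integer coefficients yields p as stated.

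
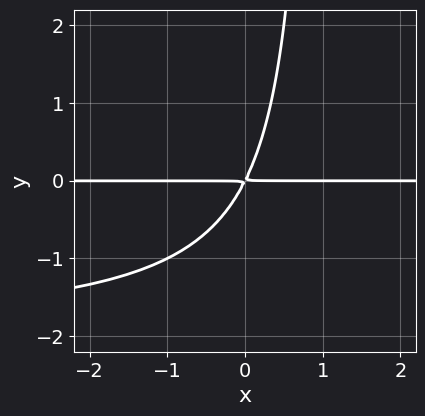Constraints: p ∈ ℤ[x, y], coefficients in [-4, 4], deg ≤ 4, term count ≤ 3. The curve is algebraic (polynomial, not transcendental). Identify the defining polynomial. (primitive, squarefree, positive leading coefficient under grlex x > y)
x*y^2 + 2*x*y - y^2

deg p = 3.
From the axis intercepts and sections: every point of the x-axis in the box is on the curve.
Putting this together gives p.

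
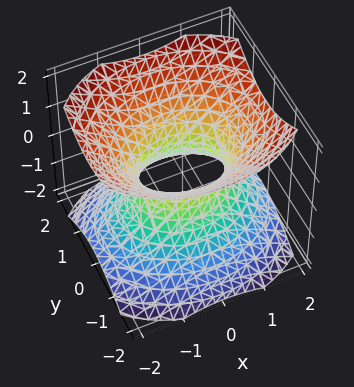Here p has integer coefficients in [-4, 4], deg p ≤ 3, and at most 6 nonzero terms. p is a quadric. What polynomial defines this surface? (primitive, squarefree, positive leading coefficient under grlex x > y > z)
2*x^2 + 3*y^2 - 3*z^2 - 2

deg p = 2. An hourglass — one-sheet hyperboloid; a quadric.
Symmetries: the z ↦ −z reflection is a symmetry, so z appears only in even powers; the x ↦ −x reflection is a symmetry, so x appears only in even powers; mirror symmetry y ↦ −y ⇒ only even powers of y.
Reading off the gridlines: the surface avoids every integer z-axis point in the box; among the integer gridlines, it crosses the x-axis at x ∈ {-1, 1}.
Fitting integer coefficients to these (and the overall shape) gives p.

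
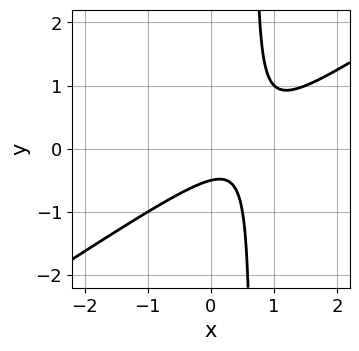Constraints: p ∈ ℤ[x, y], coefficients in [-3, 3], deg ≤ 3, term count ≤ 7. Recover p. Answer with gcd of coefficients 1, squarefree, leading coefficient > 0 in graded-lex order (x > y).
2*x^2 - 3*x*y - 2*x + 2*y + 1

deg p = 2. The shape is more complex than any degree-1 curve.
From the axis intercepts and sections: the curve avoids every integer x-axis point in the box.
These observations pin down the coefficients.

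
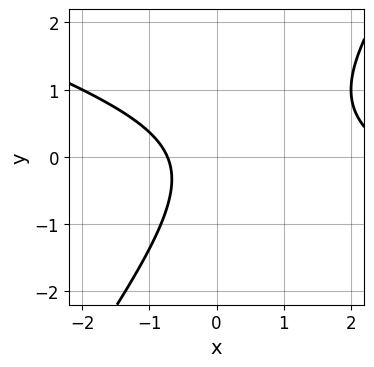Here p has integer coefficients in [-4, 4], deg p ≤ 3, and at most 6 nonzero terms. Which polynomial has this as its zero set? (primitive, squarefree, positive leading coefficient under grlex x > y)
First, degree: no degree-1 curve has this shape, so deg p = 2.
Next, reading off the gridlines: no y-intercept at any integer in the box.
Finally, the integer polynomial consistent with all of this is the stated p.

x^2 + 2*x*y - 2*y^2 - 2*x - 2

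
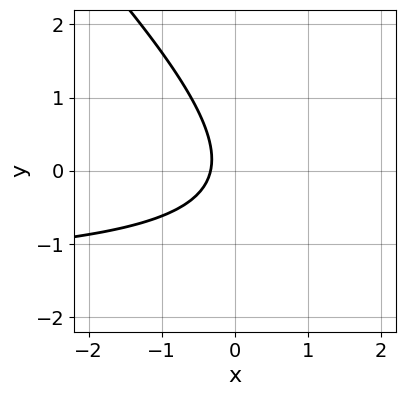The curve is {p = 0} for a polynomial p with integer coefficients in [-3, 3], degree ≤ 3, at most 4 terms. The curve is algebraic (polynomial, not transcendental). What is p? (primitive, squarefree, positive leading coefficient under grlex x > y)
2*x*y + 2*y^2 + 3*x + 1

First, deg p = 2.
Then, from the visible intercepts: the curve avoids every integer y-axis point in the box.
Finally, assembling these constraints gives the stated polynomial.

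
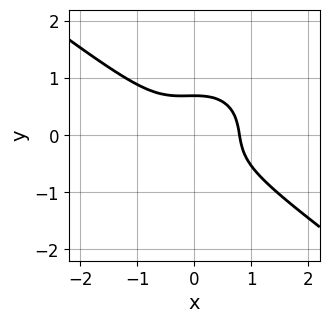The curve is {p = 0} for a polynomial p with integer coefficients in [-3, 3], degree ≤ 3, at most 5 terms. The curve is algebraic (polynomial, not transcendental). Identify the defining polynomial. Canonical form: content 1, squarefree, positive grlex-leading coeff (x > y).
2*x^3 + x^2*y + 3*y^3 - 1

First, degree: no degree-2 curve has this shape, so deg p = 3.
Finally, putting this together gives p.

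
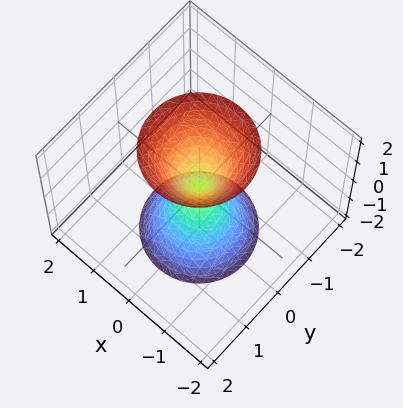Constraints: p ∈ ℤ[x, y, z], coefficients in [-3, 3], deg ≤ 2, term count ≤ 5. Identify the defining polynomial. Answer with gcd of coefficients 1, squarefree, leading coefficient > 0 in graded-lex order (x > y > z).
First, the picture has 2 separate pieces. Treating them together as one polynomial.
Next, degree: a double cone through the origin; a quadric, so deg p = 2.
Next, by symmetry, the surface is invariant under rotation about z: p = q(x² + y², z); the z ↦ −z reflection is a symmetry, so z appears only in even powers.
Next, from the axis intercepts and sections: one x-axis crossing is at x = 0; a circular section at z = -2 has radius between 1 and 2; one y-axis crossing is at y = 0; it meets the z-axis at z = 0 (among the integer gridlines).
Finally, putting this together gives p.

3*x^2 + 3*y^2 - z^2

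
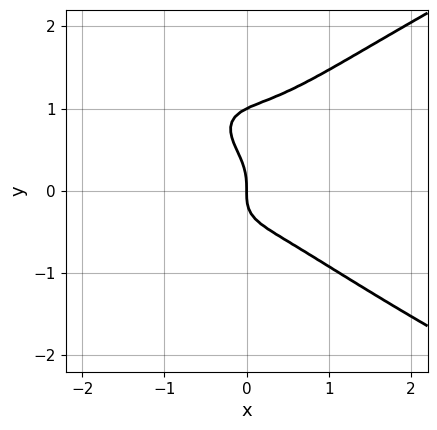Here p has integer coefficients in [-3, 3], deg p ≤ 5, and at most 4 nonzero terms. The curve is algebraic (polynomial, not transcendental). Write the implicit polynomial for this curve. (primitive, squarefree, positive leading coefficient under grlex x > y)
1. The degree is 4 — the shape is more complex than any degree-3 curve.
2. Against the integer gridlines: among the integer gridlines, it crosses the y-axis at y ∈ {0, 1}; one x-axis crossing is at x = 0.
3. These observations pin down the coefficients.

2*y^4 - 2*x^3 - 2*y^3 - x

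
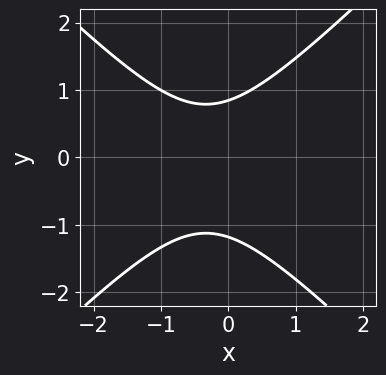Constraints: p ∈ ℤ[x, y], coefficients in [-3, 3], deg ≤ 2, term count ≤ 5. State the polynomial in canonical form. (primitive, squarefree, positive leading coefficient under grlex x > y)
3*x^2 - 3*y^2 + 2*x - y + 3

First, deg p = 2. The shape is more complex than any degree-1 curve.
Then, from the visible intercepts: it misses every integer gridline on the x-axis.
Finally, putting this together gives p.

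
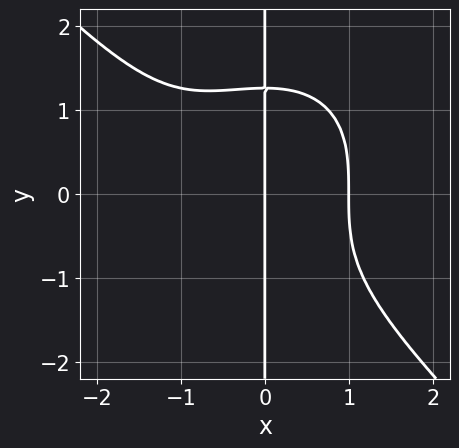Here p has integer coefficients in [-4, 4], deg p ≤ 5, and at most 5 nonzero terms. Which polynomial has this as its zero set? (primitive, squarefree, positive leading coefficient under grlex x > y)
First, degree: a generic line meets the curve in up to 4 points, so deg p = 4.
Next, from the axis intercepts and sections: the x-axis gridline crossings are at x ∈ {0, 1}; every point of the y-axis in the box is on the curve.
Finally, putting this together gives p.

x^4 + x*y^3 + x^3 - 2*x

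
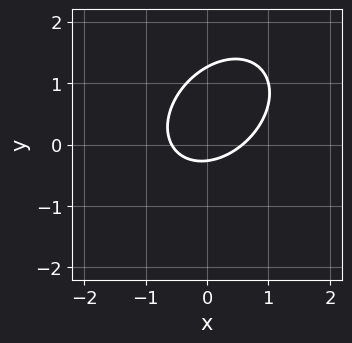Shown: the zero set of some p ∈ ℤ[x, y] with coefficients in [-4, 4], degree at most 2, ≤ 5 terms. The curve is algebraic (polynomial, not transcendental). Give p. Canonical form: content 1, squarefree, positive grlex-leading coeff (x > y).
3*x^2 - 2*x*y + 3*y^2 - 3*y - 1

(a) Degree: a generic line meets the curve in up to 2 points, so deg p = 2.
(b) Matching integer coefficients to the picture gives p.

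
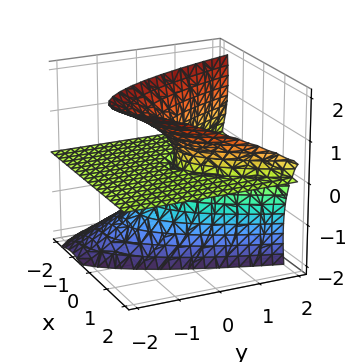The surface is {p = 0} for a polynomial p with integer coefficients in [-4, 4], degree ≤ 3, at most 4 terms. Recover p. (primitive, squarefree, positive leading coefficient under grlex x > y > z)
The degree is 3 — no degree-2 surface has this shape.
Observable constraints: it meets the z-axis at z = 0 (among the integer gridlines); every point of the x-axis in the box is on the surface.
Matching integer coefficients to the picture gives p.

2*x^2*z - 2*x*z^2 - z^3 - 3*y*z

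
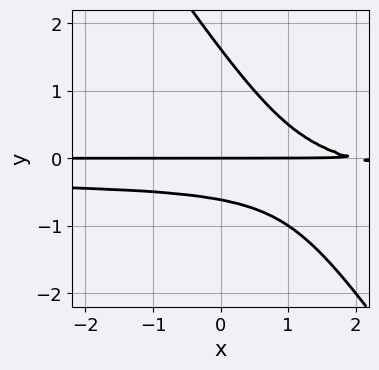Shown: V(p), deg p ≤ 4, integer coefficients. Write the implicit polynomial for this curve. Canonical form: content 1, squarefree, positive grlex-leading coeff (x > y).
1. Degree: no degree-2 curve has this shape, so deg p = 3.
2. From the visible intercepts: every point of the x-axis in the box is on the curve; one y-axis crossing is at y = 0.
3. The integer polynomial consistent with all of this is the stated p.

3*x*y^2 + 2*y^3 + x*y - 2*y^2 - 2*y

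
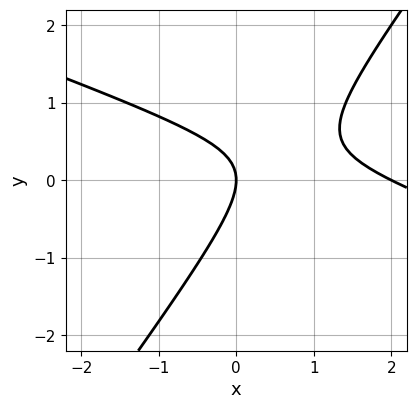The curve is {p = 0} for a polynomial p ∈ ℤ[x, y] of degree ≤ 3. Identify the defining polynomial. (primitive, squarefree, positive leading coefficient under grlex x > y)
x^2 + 2*x*y - 2*y^2 - 2*x

The degree is 2 — the shape is more complex than any degree-1 curve.
Against the integer gridlines: among the integer gridlines, it crosses the x-axis at x ∈ {0, 2}; one y-axis crossing is at y = 0.
Assembling these constraints gives the stated polynomial.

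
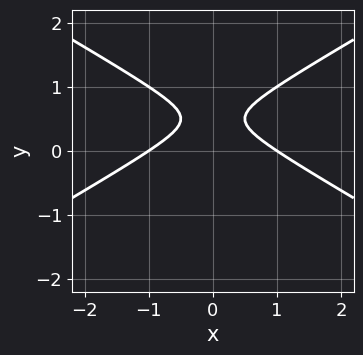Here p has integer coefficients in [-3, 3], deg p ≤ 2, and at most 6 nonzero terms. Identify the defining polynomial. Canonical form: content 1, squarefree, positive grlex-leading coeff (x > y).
x^2 - 3*y^2 + 3*y - 1

1. The degree is 2 — the shape is more complex than any degree-1 curve.
2. Symmetries: it's symmetric under x → −x, forcing even powers of x.
3. Reading off the gridlines: no y-intercept at any integer in the box; the x-axis gridline crossings are at x ∈ {-1, 1}.
4. Fitting integer coefficients to these (and the overall shape) gives p.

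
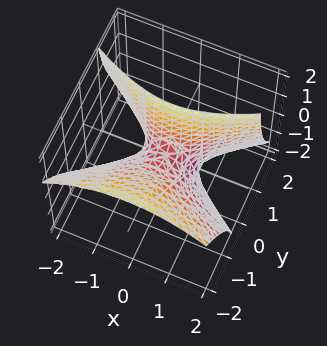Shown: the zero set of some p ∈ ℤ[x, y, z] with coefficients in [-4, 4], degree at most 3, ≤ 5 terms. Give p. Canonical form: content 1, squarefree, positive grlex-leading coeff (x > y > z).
x^2 - 2*y^2 - 2*y*z + z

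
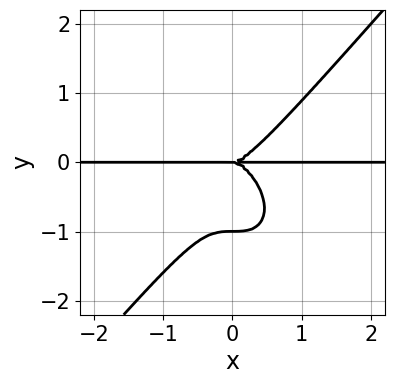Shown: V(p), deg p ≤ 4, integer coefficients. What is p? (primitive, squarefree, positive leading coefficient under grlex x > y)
deg p = 4. A generic line meets the curve in up to 4 points.
Checking where it meets the axes: among the integer gridlines, it crosses the y-axis at y ∈ {-1, 0}; the visible x-axis segment lies entirely on the curve.
Assembling these constraints gives the stated polynomial.

3*x^3*y - 2*y^4 - 2*y^3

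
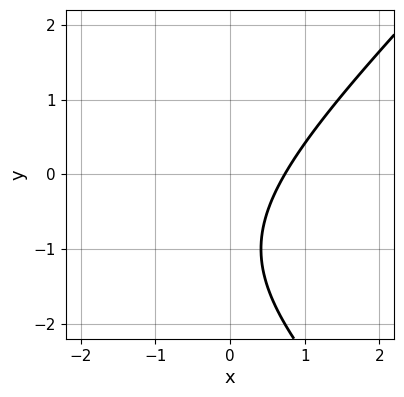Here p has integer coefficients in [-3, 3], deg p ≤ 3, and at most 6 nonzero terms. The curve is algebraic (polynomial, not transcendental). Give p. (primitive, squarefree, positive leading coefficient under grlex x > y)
x^2 - y^2 + 2*x - 2*y - 2

(a) deg p = 2.
(b) Observable constraints: it misses every integer gridline on the y-axis.
(c) Assembling these constraints gives the stated polynomial.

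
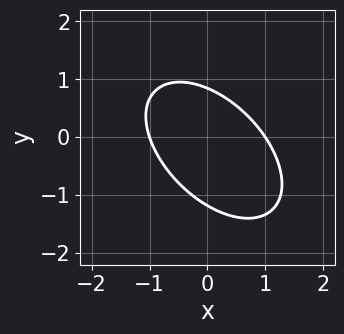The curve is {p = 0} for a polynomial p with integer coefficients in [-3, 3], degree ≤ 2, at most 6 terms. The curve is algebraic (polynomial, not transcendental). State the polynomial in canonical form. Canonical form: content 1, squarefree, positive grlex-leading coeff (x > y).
3*x^2 + 3*x*y + 3*y^2 + y - 3

First, deg p = 2.
Then, from the visible intercepts: among the integer gridlines, it crosses the x-axis at x ∈ {-1, 1}.
Finally, matching integer coefficients to the picture gives p.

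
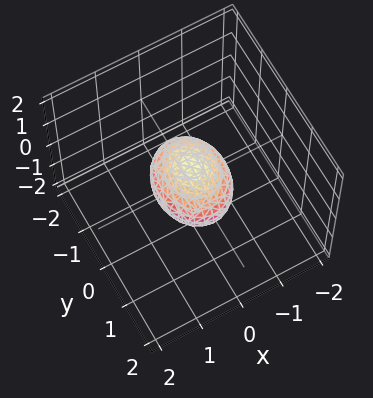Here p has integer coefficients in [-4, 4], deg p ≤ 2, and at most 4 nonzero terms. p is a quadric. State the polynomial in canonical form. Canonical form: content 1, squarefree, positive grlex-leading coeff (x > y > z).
3*x^2 + 2*y^2 + 3*z^2 - 2

Degree: bounded and convex; a quadric, so deg p = 2.
Symmetries: the x ↦ −x reflection is a symmetry, so x appears only in even powers; it's symmetric under z → −z, forcing even powers of z; the y ↦ −y reflection is a symmetry, so y appears only in even powers.
Reading off the gridlines: the y-axis gridline crossings are at y ∈ {-1, 1}.
Fitting integer coefficients to these (and the overall shape) gives p.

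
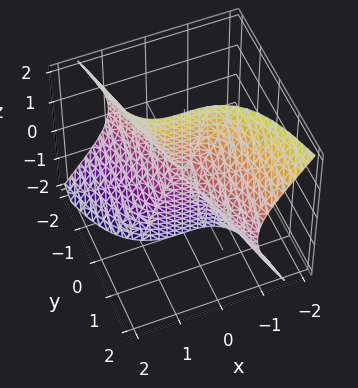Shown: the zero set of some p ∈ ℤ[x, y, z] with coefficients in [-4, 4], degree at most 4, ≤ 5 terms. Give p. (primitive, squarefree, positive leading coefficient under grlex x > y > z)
2*x^3 + 2*x*y^2 - x*y*z + y^3 + 2*y*z^2

The degree is 3 — the shape is more complex than any degree-2 surface.
Observable constraints: one y-axis crossing is at y = 0; every point of the z-axis in the box is on the surface; it crosses the x-axis at the gridline x = 0.
Assembling these constraints gives the stated polynomial.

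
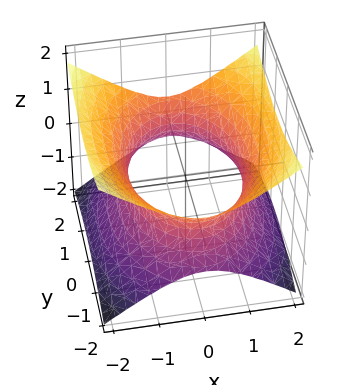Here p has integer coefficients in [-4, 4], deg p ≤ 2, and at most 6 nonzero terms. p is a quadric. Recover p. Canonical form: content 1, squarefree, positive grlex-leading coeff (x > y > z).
(a) The degree is 2 — an hourglass — one-sheet hyperboloid; a quadric.
(b) Symmetries: the x ↦ −x reflection is a symmetry, so x appears only in even powers; the y ↦ −y reflection is a symmetry, so y appears only in even powers; mirror symmetry z ↦ −z ⇒ only even powers of z.
(c) From the axis intercepts and sections: it misses every integer gridline on the z-axis.
(d) Matching integer coefficients to the picture gives p.

2*x^2 + y^2 - 3*z^2 - 3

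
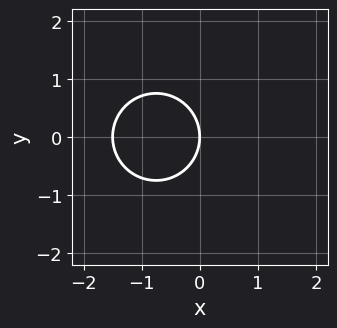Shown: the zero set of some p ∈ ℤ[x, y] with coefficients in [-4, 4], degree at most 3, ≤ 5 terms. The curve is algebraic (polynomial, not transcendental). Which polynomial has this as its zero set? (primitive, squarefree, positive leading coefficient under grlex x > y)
2*x^2 + 2*y^2 + 3*x

1. Degree: a generic line meets the curve in up to 2 points, so deg p = 2.
2. Symmetries: it's symmetric under y → −y, forcing even powers of y.
3. Against the integer gridlines: it meets the y-axis at y = 0 (among the integer gridlines); it meets the x-axis at x = 0 (among the integer gridlines).
4. These observations pin down the coefficients.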